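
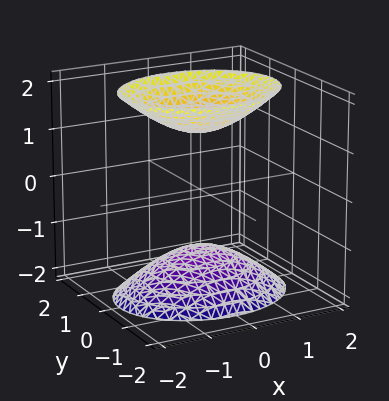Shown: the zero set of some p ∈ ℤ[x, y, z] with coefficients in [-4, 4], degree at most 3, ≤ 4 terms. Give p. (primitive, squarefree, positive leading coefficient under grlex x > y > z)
First, there are 2 components. They look like related sheets of one shape, so recover p as a whole.
Next, deg p = 2. Two sheets facing apart; a quadric.
Then, symmetries: it's symmetric under z → −z, forcing even powers of z; mirror symmetry y ↦ −y ⇒ only even powers of y; it's symmetric under x → −x, forcing even powers of x.
Then, from the visible intercepts: no y-intercept at any integer in the box; the surface avoids every integer x-axis point in the box.
Finally, assembling these constraints gives the stated polynomial.

2*x^2 + 3*y^2 - 2*z^2 + 3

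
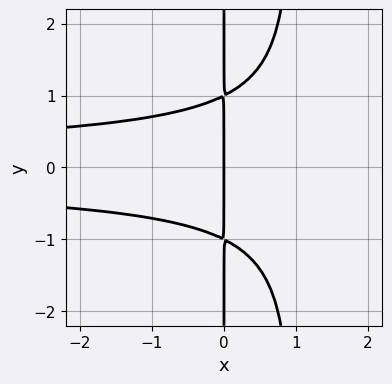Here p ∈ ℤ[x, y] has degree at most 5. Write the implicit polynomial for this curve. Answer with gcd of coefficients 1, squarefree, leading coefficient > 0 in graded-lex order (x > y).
The degree is 4 — a generic line meets the curve in up to 4 points.
Symmetries: it's symmetric under y → −y, forcing even powers of y.
From the visible intercepts: one x-axis crossing is at x = 0; the visible y-axis segment lies entirely on the curve.
The integer polynomial consistent with all of this is the stated p.

x^2*y^2 - x*y^2 + x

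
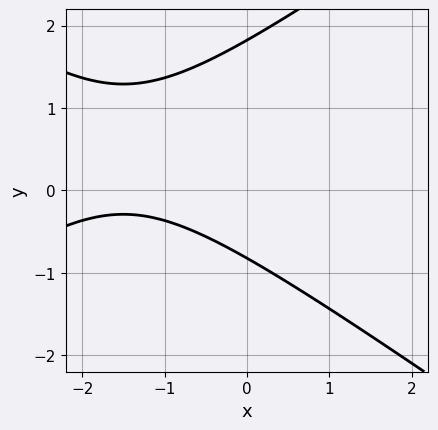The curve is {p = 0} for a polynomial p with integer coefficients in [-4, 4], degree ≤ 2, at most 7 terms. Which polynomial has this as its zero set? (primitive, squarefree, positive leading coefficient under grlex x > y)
x^2 - 2*y^2 + 3*x + 2*y + 3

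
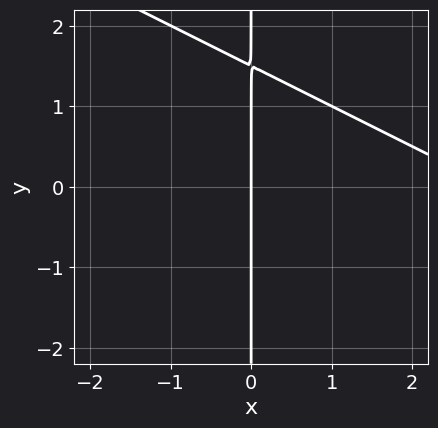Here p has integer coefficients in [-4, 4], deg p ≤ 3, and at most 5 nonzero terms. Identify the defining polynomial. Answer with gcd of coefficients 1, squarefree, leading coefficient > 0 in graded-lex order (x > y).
x^2 + 2*x*y - 3*x

1. deg p = 2. The shape is more complex than any degree-1 curve.
2. From the axis intercepts and sections: it meets the x-axis at x = 0 (among the integer gridlines); every point of the y-axis in the box is on the curve.
3. These observations pin down the coefficients.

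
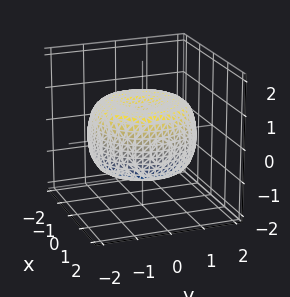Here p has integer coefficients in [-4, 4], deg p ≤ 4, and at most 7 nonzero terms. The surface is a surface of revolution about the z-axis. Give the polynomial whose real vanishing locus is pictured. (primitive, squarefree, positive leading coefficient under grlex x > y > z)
(a) The degree is 4 — a generic line meets the surface in up to 4 points.
(b) Symmetries: rotational symmetry about the z-axis ⇒ p depends on x, y only through x² + y².
(c) From the axis intercepts and sections: a circular section at z = 1 has radius exactly 1.
(d) Assembling these constraints gives the stated polynomial.

x^4 + 2*x^2*y^2 + y^4 - 2*x^2 - 2*y^2 + 2*z^2 - 1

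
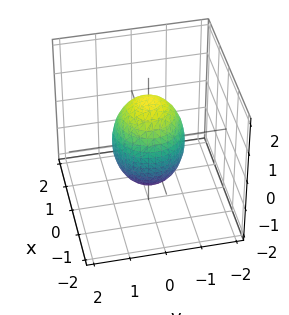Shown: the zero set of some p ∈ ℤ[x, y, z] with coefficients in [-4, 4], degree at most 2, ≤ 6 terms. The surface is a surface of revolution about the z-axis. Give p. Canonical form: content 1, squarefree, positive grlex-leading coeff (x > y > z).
(a) Degree: a generic line meets the surface in up to 2 points, so deg p = 2.
(b) Symmetry: the surface is invariant under rotation about z: p = q(x² + y², z).
(c) From the axis intercepts and sections: the y-axis gridline crossings are at y ∈ {-1, 1}; among the integer gridlines, it crosses the x-axis at x ∈ {-1, 1}; a circular section at z = 0 has radius exactly 1.
(d) These observations pin down the coefficients.

2*x^2 + 2*y^2 + z^2 - 2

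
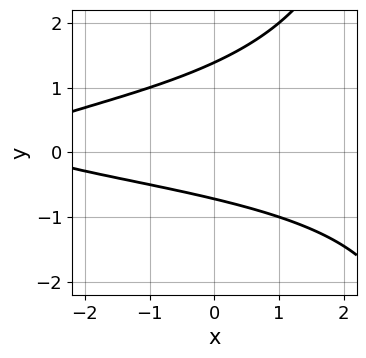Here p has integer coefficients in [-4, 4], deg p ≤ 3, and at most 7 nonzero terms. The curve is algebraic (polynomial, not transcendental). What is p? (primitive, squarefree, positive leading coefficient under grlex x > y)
(a) Degree: no degree-2 curve has this shape, so deg p = 3.
(b) Checking where it meets the axes: no x-intercept at any integer in the box.
(c) The integer polynomial consistent with all of this is the stated p.

x*y^2 - 3*y^2 + x + 2*y + 3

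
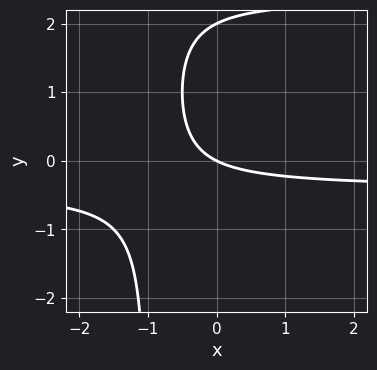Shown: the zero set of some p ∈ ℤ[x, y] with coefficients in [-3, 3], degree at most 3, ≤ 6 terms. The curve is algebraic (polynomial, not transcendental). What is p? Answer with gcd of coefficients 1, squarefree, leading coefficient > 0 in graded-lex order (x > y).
1. The degree is 3 — no degree-2 curve has this shape.
2. From the visible intercepts: one x-axis crossing is at x = 0; among the integer gridlines, it crosses the y-axis at y ∈ {0, 2}.
3. Fitting integer coefficients to these (and the overall shape) gives p.

x*y^2 - 2*x*y + y^2 - x - 2*y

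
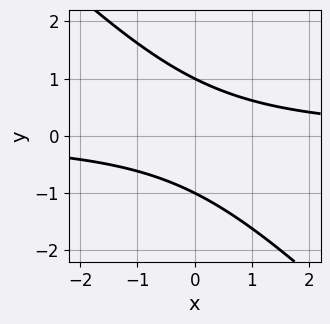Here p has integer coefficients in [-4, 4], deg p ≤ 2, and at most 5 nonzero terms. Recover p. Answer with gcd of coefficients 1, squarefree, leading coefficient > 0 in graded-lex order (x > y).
First, the degree is 2 — a generic line meets the curve in up to 2 points.
Then, against the integer gridlines: no x-intercept at any integer in the box; the y-axis gridline crossings are at y ∈ {-1, 1}.
Finally, matching integer coefficients to the picture gives p.

x*y + y^2 - 1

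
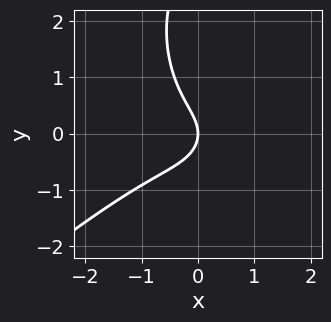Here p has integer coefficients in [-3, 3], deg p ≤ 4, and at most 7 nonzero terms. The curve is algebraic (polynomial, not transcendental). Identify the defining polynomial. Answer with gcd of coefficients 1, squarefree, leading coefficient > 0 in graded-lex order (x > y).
First, deg p = 3. No degree-2 curve has this shape.
Next, observable constraints: it crosses the y-axis at the gridline y = 0; one x-axis crossing is at x = 0.
Finally, the integer polynomial consistent with all of this is the stated p.

3*x^3 - 3*x^2*y - y^3 + 3*y^2 + 3*x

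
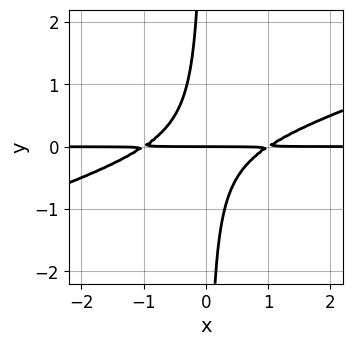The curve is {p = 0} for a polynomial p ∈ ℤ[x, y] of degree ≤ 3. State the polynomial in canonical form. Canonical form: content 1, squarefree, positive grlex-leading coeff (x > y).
x^2*y - 3*x*y^2 - y

First, degree: a generic line meets the curve in up to 3 points, so deg p = 3.
Then, reading off the gridlines: it crosses the y-axis at the gridline y = 0; every point of the x-axis in the box is on the curve.
Finally, these observations pin down the coefficients.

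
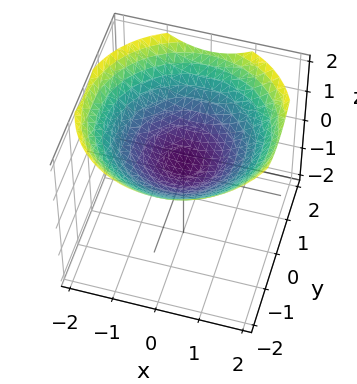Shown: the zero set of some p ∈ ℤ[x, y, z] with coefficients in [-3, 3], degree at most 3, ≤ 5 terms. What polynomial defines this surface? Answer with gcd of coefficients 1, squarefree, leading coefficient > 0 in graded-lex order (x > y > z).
First, the degree is 2 — a generic line meets the surface in up to 2 points.
Then, by symmetry, every cross-section ⟂ z is a circle, so x, y appear only via x² + y².
Then, checking where it meets the axes: a circular section at z = 1 has radius between 1 and 2; it misses every integer gridline on the x-axis.
Finally, putting this together gives p.

x^2 + y^2 - 3*z + 1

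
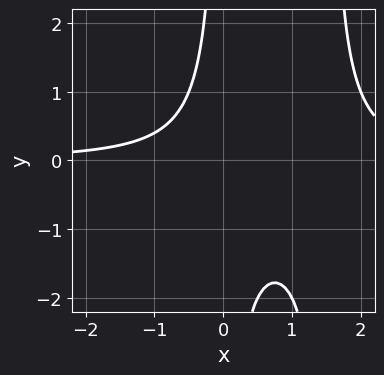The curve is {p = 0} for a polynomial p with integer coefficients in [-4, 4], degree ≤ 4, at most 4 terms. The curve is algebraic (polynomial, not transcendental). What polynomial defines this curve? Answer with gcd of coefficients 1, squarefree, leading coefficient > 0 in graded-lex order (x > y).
2*x^2*y - 3*x*y - 2

1. Degree: no degree-2 curve has this shape, so deg p = 3.
2. Checking where it meets the axes: the curve avoids every integer y-axis point in the box; it misses every integer gridline on the x-axis.
3. Fitting integer coefficients to these (and the overall shape) gives p.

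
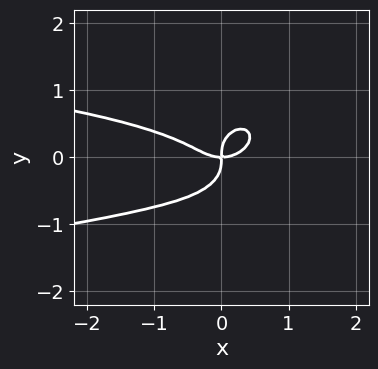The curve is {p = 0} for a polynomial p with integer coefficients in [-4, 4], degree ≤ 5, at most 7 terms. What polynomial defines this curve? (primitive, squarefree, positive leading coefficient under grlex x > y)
First, the degree is 4 — the shape is more complex than any degree-3 curve.
Then, from the visible intercepts: it crosses the x-axis at the gridline x = 0; one y-axis crossing is at y = 0.
Finally, the integer polynomial consistent with all of this is the stated p.

3*x^2*y^2 - 2*x*y^3 + 3*y^4 + x^3 - x*y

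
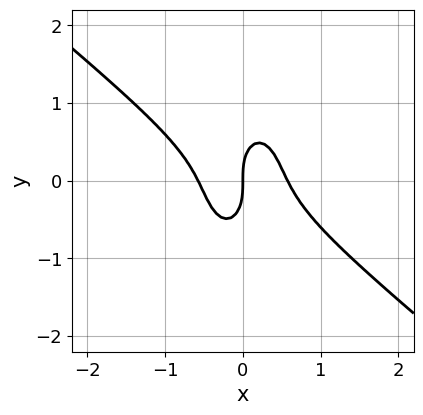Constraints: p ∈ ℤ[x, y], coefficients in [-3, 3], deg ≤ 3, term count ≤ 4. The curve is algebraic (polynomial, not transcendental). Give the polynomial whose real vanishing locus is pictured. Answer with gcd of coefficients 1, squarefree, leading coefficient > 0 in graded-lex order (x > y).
3*x^3 + 3*x^2*y + y^3 - x

deg p = 3.
Observable constraints: one y-axis crossing is at y = 0; it crosses the x-axis at the gridline x = 0.
Assembling these constraints gives the stated polynomial.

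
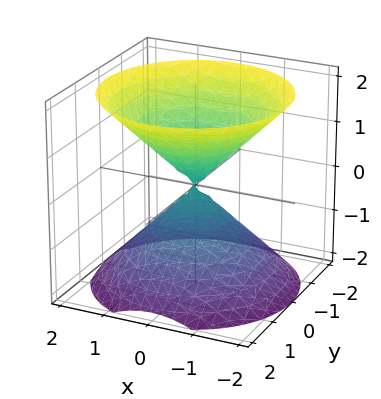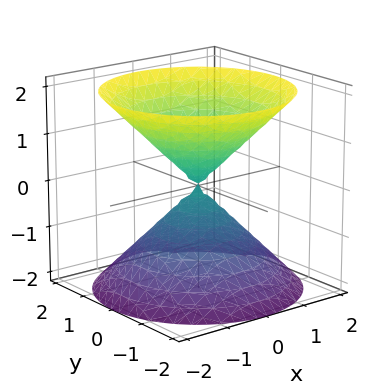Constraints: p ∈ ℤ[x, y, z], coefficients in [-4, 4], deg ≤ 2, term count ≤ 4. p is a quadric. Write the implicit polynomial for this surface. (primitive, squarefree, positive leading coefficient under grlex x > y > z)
There are 2 components.
Degree: two nappes meeting at a single point; a quadric, so deg p = 2.
By symmetry, the surface is invariant under rotation about z: p = q(x² + y², z); mirror symmetry z ↦ −z ⇒ only even powers of z.
Reading off the gridlines: one y-axis crossing is at y = 0; it crosses the z-axis at the gridline z = 0; a circular section at z = -1 has radius exactly 1; it meets the x-axis at x = 0 (among the integer gridlines).
Assembling these constraints gives the stated polynomial.

x^2 + y^2 - z^2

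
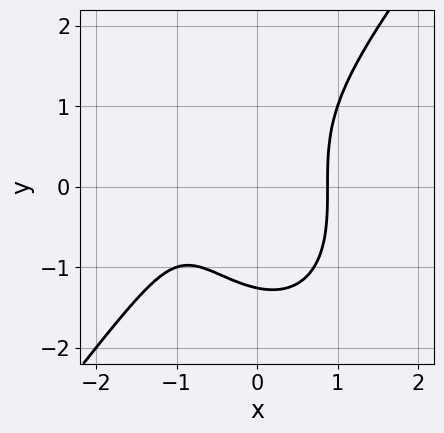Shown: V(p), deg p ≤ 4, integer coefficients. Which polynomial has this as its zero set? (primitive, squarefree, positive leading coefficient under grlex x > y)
First, the degree is 3 — no degree-2 curve has this shape.
Finally, matching integer coefficients to the picture gives p.

2*x^3 - y^3 + 2*x^2 - x - 2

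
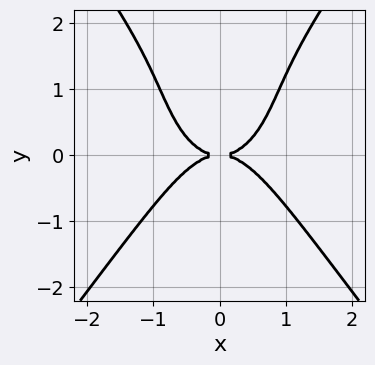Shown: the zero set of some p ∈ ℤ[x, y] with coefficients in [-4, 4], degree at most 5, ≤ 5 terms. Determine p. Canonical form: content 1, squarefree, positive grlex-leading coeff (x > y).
First, deg p = 4.
Then, symmetries: the x ↦ −x reflection is a symmetry, so x appears only in even powers.
Next, observable constraints: it meets the y-axis at y = 0 (among the integer gridlines); it crosses the x-axis at the gridline x = 0.
Finally, these observations pin down the coefficients.

3*x^4 - y^4 + 2*y^3 - 3*y^2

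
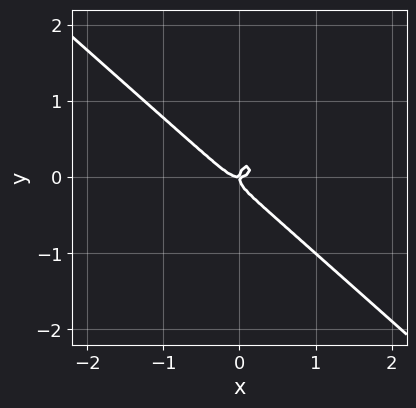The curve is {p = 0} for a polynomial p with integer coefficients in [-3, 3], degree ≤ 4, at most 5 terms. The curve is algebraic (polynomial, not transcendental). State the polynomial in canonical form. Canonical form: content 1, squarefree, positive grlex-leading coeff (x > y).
3*x^3 + x^2*y + 3*y^3 - x*y

The degree is 3 — the shape is more complex than any degree-2 curve.
Checking where it meets the axes: it crosses the x-axis at the gridline x = 0; one y-axis crossing is at y = 0.
Matching integer coefficients to the picture gives p.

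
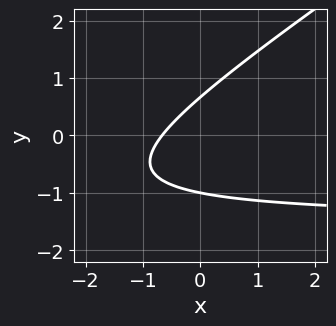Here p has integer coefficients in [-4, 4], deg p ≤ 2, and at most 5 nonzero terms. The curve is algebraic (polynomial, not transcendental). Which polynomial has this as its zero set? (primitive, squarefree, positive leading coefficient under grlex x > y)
2*x*y - 3*y^2 + 3*x - y + 2

1. The degree is 2 — the shape is more complex than any degree-1 curve.
2. Observable constraints: it crosses the y-axis at the gridline y = -1.
3. Together with the visible shape, these determine p as stated.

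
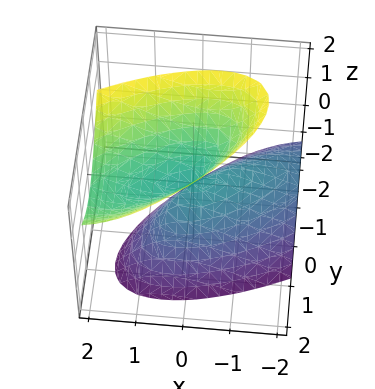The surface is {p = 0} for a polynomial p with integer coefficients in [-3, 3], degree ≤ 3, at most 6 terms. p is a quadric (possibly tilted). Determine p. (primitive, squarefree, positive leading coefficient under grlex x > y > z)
x^2 - 2*x*y - x*z + 2*y^2 - z^2

1. The degree is 2 — a generic line meets the surface in up to 2 points.
2. From the axis intercepts and sections: it crosses the y-axis at the gridline y = 0; it meets the z-axis at z = 0 (among the integer gridlines).
3. Assembling these constraints gives the stated polynomial.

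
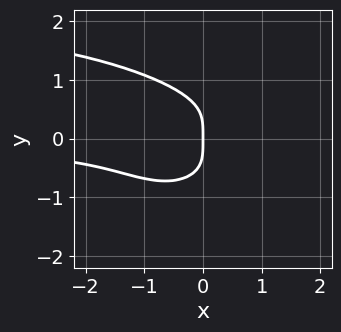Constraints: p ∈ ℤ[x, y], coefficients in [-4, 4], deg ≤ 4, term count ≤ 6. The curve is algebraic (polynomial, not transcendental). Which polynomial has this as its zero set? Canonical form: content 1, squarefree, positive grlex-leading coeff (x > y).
The degree is 4 — a generic line meets the curve in up to 4 points.
Reading off the gridlines: one y-axis crossing is at y = 0; one x-axis crossing is at x = 0.
Matching integer coefficients to the picture gives p.

x^2*y^2 + 3*y^4 - 2*x^2*y + x*y^2 + 2*x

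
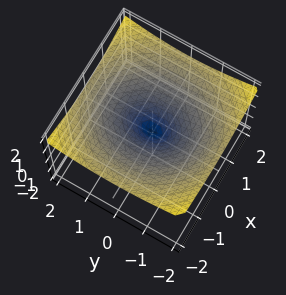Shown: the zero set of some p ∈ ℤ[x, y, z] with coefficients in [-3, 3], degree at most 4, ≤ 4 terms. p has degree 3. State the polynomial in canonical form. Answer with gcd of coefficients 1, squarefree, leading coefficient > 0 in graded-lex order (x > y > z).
y^2*z - 3*z^3 + 3*x^2 + y^2

First, deg p = 3.
Next, reading off the gridlines: it meets the z-axis at z = 0 (among the integer gridlines); one x-axis crossing is at x = 0.
Finally, the integer polynomial consistent with all of this is the stated p.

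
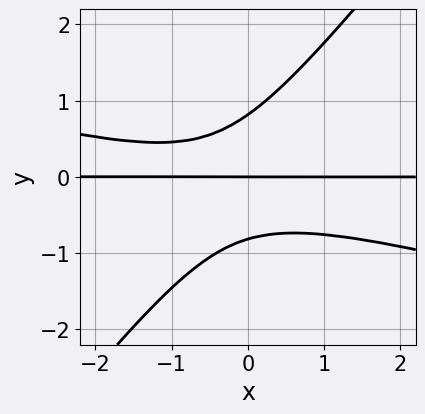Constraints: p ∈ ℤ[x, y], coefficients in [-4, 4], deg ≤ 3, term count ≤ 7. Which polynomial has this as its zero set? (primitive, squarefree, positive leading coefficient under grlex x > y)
(a) deg p = 3. The shape is more complex than any degree-2 curve.
(b) From the visible intercepts: one y-axis crossing is at y = 0; every point of the x-axis in the box is on the curve.
(c) Matching integer coefficients to the picture gives p.

x^2*y + 3*x*y^2 - 3*y^3 + x*y + 2*y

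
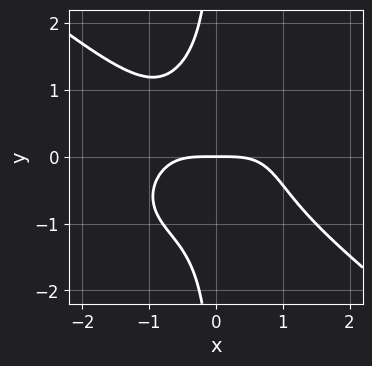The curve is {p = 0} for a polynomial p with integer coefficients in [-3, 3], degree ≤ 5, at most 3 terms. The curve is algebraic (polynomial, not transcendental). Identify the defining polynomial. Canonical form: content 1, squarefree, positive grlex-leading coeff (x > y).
x^4 + 2*x*y^3 + 2*y

Degree: the shape is more complex than any degree-3 curve, so deg p = 4.
From the visible intercepts: it meets the y-axis at y = 0 (among the integer gridlines); it meets the x-axis at x = 0 (among the integer gridlines).
These observations pin down the coefficients.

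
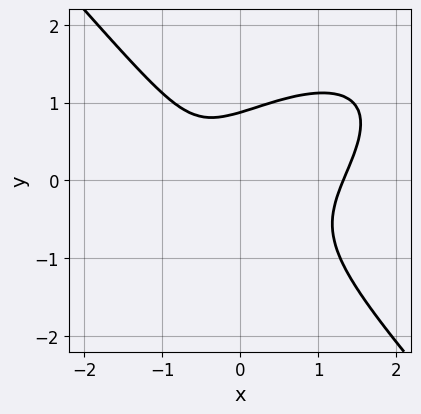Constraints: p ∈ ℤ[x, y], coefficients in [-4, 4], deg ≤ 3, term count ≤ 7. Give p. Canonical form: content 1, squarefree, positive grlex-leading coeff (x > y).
(a) Degree: a generic line meets the curve in up to 3 points, so deg p = 3.
(b) Solving for integer coefficients yields p as stated.

2*x^3 - 2*x^2*y + 3*y^3 - 2*x - 2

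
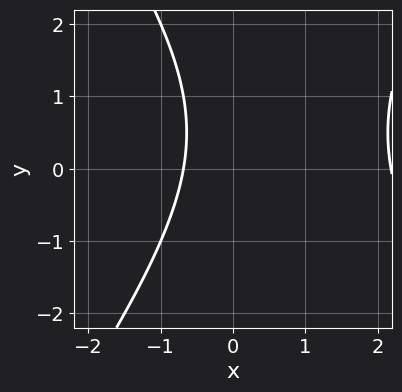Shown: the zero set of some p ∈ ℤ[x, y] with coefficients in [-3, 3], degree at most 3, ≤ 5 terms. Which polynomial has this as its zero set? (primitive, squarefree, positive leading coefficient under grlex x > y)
1. The degree is 2 — no degree-1 curve has this shape.
2. Observable constraints: it misses every integer gridline on the y-axis.
3. These observations pin down the coefficients.

2*x^2 - y^2 - 3*x + y - 3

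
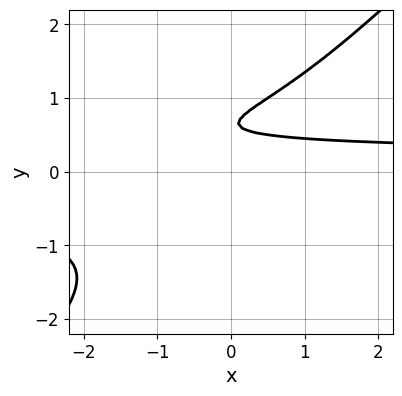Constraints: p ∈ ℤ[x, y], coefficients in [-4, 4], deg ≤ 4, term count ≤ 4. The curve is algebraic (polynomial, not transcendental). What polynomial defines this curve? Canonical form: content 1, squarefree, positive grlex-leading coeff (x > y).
2*x*y^3 - 2*y^4 + 2*y - 1

First, deg p = 4.
Then, checking where it meets the axes: no y-intercept at any integer in the box; no x-intercept at any integer in the box.
Finally, fitting integer coefficients to these (and the overall shape) gives p.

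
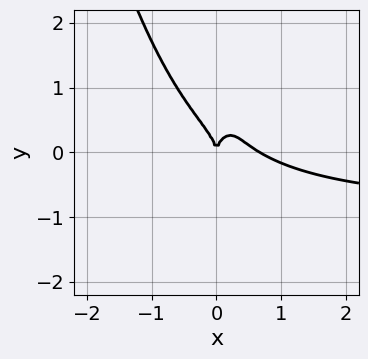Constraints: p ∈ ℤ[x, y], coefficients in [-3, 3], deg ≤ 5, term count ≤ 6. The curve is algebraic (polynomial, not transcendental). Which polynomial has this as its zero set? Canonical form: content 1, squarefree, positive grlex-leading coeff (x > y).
1. The degree is 4 — the shape is more complex than any degree-3 curve.
2. From the axis intercepts and sections: one x-axis crossing is at x = 0; it crosses the y-axis at the gridline y = 0.
3. The integer polynomial consistent with all of this is the stated p.

3*x^3*y + 3*x^3 + 3*x^2*y + y^3 - 2*x^2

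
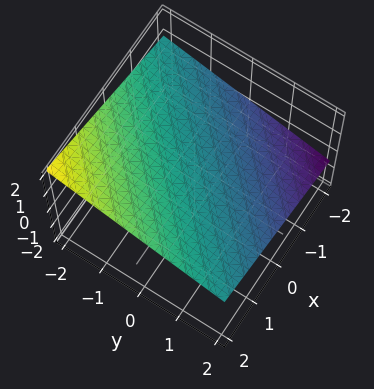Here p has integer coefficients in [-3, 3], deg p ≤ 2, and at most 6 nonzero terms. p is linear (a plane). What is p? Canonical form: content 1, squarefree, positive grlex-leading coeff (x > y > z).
1. The degree is 1 — every cross-section is a straight line — this is a plane.
2. Observable constraints: one x-axis crossing is at x = -2; it meets the y-axis at y = 2 (among the integer gridlines).
3. These observations pin down the coefficients.

x - y - 3*z + 2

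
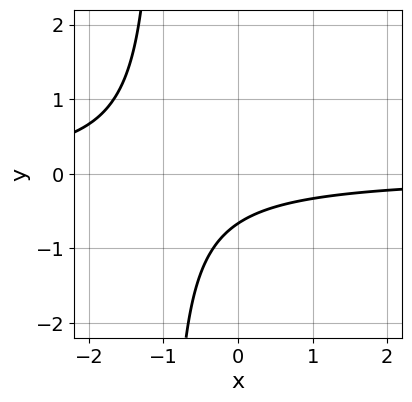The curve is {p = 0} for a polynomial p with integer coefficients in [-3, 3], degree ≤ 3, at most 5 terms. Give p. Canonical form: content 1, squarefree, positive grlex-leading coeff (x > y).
1. Degree: the shape is more complex than any degree-1 curve, so deg p = 2.
2. From the visible intercepts: the curve avoids every integer x-axis point in the box.
3. Together with the visible shape, these determine p as stated.

3*x*y + 3*y + 2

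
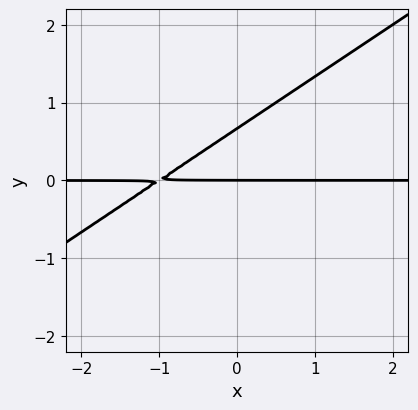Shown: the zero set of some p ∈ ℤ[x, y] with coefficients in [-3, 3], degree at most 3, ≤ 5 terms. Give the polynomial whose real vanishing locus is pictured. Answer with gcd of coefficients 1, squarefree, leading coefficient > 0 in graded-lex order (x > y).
First, the degree is 2 — no degree-1 curve has this shape.
Next, checking where it meets the axes: the visible x-axis segment lies entirely on the curve; it crosses the y-axis at the gridline y = 0.
Finally, putting this together gives p.

2*x*y - 3*y^2 + 2*y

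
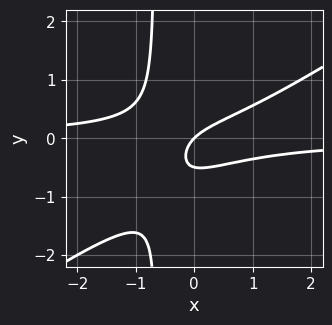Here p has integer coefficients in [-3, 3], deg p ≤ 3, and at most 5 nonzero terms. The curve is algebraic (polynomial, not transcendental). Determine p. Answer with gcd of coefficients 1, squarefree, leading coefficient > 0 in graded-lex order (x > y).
2*x^2*y - 3*x*y^2 - 2*y^2 + x - y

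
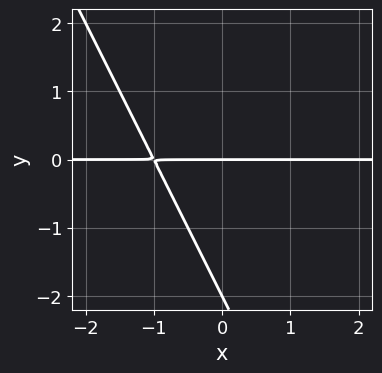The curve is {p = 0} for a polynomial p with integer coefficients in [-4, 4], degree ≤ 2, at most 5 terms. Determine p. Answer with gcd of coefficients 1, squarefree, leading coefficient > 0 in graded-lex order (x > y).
2*x*y + y^2 + 2*y

1. The degree is 2 — a generic line meets the curve in up to 2 points.
2. From the axis intercepts and sections: every point of the x-axis in the box is on the curve; the y-axis gridline crossings are at y ∈ {-2, 0}.
3. Assembling these constraints gives the stated polynomial.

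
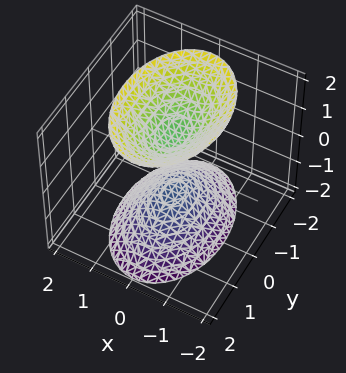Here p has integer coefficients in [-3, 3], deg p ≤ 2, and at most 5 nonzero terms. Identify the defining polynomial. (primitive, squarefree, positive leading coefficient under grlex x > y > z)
2*x^2 + y^2 - z^2 + 1

First, I count 2 distinct pieces.
Next, degree: two sheets facing apart; a quadric, so deg p = 2.
Then, symmetries: the x ↦ −x reflection is a symmetry, so x appears only in even powers; it's symmetric under z → −z, forcing even powers of z; mirror symmetry y ↦ −y ⇒ only even powers of y.
Next, from the axis intercepts and sections: the surface avoids every integer x-axis point in the box; the surface avoids every integer y-axis point in the box; the z-axis gridline crossings are at z ∈ {-1, 1}.
Finally, solving for integer coefficients yields p as stated.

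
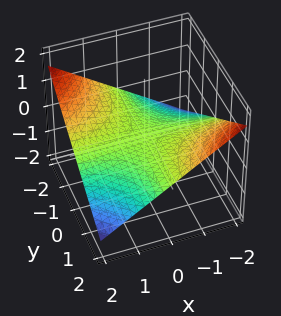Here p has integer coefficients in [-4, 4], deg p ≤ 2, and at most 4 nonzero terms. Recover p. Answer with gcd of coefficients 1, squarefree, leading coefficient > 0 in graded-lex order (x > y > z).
x*y + 3*z

First, the degree is 2 — a saddle surface; a quadric.
Then, against the integer gridlines: every point of the y-axis in the box is on the surface; the visible x-axis segment lies entirely on the surface; it crosses the z-axis at the gridline z = 0.
Finally, together with the visible shape, these determine p as stated.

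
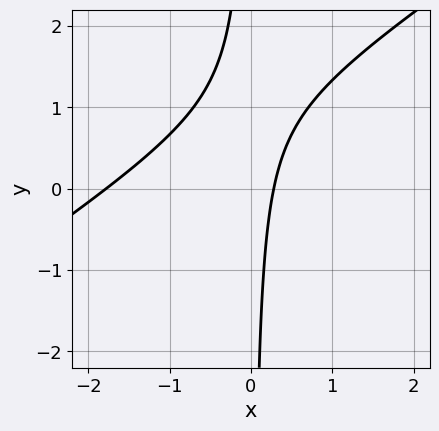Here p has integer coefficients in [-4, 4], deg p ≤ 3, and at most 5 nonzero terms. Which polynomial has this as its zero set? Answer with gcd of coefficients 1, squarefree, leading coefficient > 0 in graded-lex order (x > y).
First, degree: a generic line meets the curve in up to 2 points, so deg p = 2.
Then, from the axis intercepts and sections: it misses every integer gridline on the y-axis.
Finally, the integer polynomial consistent with all of this is the stated p.

2*x^2 - 3*x*y + 3*x - 1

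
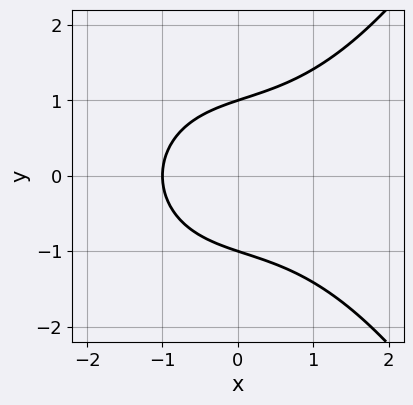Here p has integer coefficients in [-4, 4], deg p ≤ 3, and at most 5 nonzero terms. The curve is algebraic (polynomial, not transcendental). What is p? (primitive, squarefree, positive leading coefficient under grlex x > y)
1. Degree: a generic line meets the curve in up to 3 points, so deg p = 3.
2. Symmetries: the y ↦ −y reflection is a symmetry, so y appears only in even powers.
3. Reading off the gridlines: one x-axis crossing is at x = -1; the y-axis gridline crossings are at y ∈ {-1, 1}.
4. Assembling these constraints gives the stated polynomial.

x^3 - 3*y^2 + 2*x + 3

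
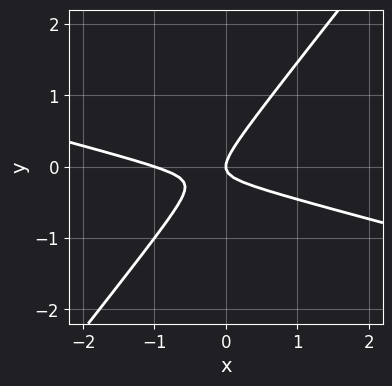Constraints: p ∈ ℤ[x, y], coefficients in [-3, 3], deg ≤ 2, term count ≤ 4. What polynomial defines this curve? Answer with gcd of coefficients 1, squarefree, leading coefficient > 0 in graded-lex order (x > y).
x^2 + 3*x*y - 3*y^2 + x

1. The degree is 2 — the shape is more complex than any degree-1 curve.
2. Reading off the gridlines: it meets the y-axis at y = 0 (among the integer gridlines); the x-axis gridline crossings are at x ∈ {-1, 0}.
3. These observations pin down the coefficients.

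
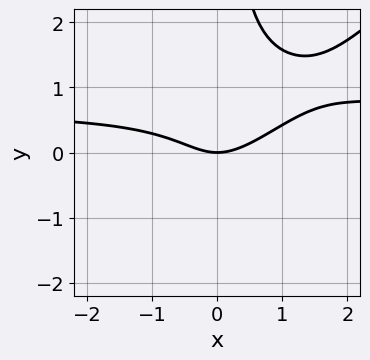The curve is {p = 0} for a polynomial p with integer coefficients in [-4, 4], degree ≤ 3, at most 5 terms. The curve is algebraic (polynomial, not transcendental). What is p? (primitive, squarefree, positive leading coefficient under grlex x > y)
Degree: a generic line meets the curve in up to 3 points, so deg p = 3.
Observable constraints: it crosses the y-axis at the gridline y = 0; it meets the x-axis at x = 0 (among the integer gridlines).
Together with the visible shape, these determine p as stated.

3*x^2*y - 3*x*y^2 - 2*x^2 + 3*y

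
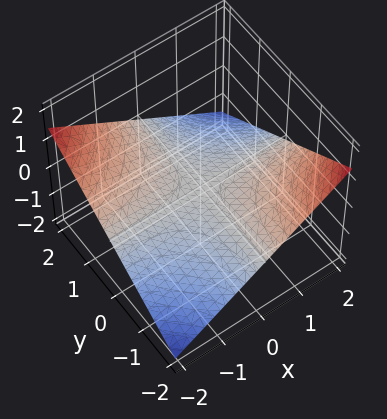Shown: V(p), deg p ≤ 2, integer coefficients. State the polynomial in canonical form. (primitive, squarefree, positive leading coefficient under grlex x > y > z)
1. The degree is 2 — a saddle surface; a quadric.
2. Checking where it meets the axes: the visible x-axis segment lies entirely on the surface; the visible y-axis segment lies entirely on the surface; it meets the z-axis at z = 0 (among the integer gridlines).
3. The integer polynomial consistent with all of this is the stated p.

x*y + 3*z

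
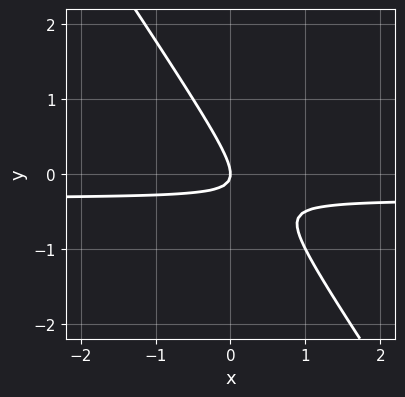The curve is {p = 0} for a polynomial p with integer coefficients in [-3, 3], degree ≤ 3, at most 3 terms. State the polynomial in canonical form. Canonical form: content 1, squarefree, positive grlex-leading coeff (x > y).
First, the degree is 2 — the shape is more complex than any degree-1 curve.
Then, reading off the gridlines: it meets the y-axis at y = 0 (among the integer gridlines); one x-axis crossing is at x = 0.
Finally, assembling these constraints gives the stated polynomial.

3*x*y + 2*y^2 + x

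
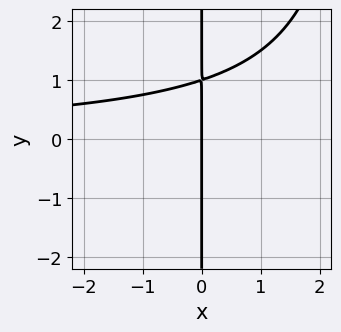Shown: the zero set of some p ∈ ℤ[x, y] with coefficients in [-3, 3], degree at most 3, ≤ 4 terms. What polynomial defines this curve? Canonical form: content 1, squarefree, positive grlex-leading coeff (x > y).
(a) The degree is 3 — a generic line meets the curve in up to 3 points.
(b) Reading off the gridlines: every point of the y-axis in the box is on the curve; one x-axis crossing is at x = 0.
(c) Putting this together gives p.

x^2*y - 3*x*y + 3*x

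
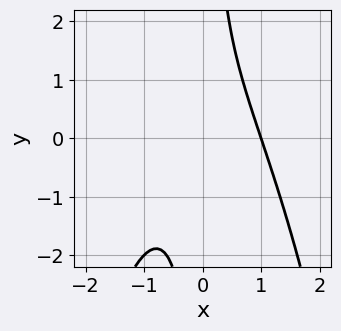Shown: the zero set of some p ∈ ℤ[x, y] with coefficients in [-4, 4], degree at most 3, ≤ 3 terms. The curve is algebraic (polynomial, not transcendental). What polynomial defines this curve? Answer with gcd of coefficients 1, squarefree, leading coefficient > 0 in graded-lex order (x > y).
x^3 + x*y - 1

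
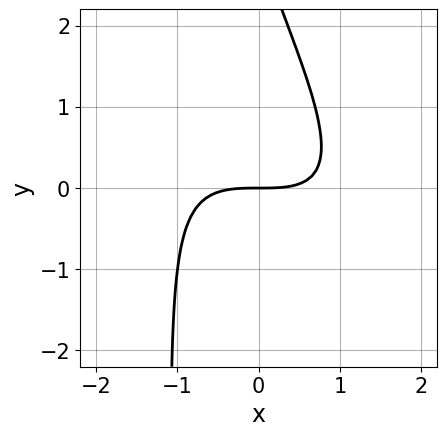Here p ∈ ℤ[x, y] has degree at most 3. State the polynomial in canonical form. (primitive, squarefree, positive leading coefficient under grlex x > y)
x^3 + 2*x^2*y + x*y^2 + y^2 - 3*y

(a) deg p = 3. A generic line meets the curve in up to 3 points.
(b) Checking where it meets the axes: one x-axis crossing is at x = 0; one y-axis crossing is at y = 0.
(c) Assembling these constraints gives the stated polynomial.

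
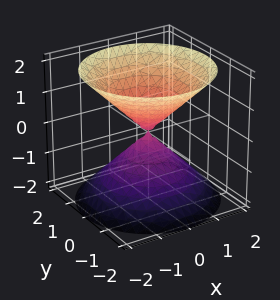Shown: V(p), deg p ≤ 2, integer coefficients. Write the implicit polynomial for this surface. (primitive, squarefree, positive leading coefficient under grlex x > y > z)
x^2 + y^2 - z^2

1. I count 2 distinct pieces. Treating them together as one polynomial.
2. The degree is 2 — two nappes meeting at a single point; a quadric.
3. Symmetry: the surface is invariant under rotation about z: p = q(x² + y², z); it's symmetric under z → −z, forcing even powers of z.
4. Reading off the gridlines: it meets the x-axis at x = 0 (among the integer gridlines); it crosses the y-axis at the gridline y = 0; it meets the z-axis at z = 0 (among the integer gridlines).
5. Matching integer coefficients to the picture gives p.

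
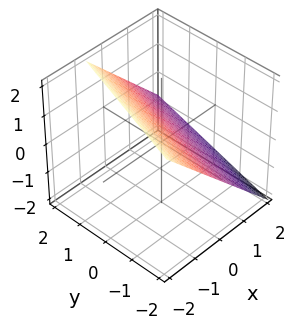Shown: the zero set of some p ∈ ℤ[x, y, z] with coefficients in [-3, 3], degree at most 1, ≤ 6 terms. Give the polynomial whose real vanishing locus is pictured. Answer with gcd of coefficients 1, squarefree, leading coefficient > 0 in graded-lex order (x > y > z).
First, degree: the surface is flat (a plane), so deg p = 1.
Next, checking where it meets the axes: it meets the y-axis at y = -2 (among the integer gridlines).
Finally, matching integer coefficients to the picture gives p.

3*x - y + 3*z - 2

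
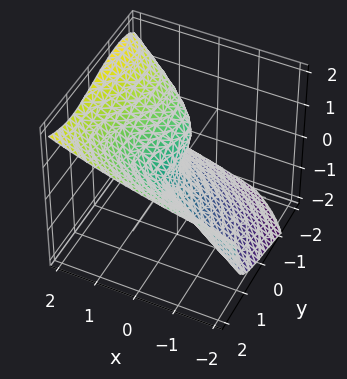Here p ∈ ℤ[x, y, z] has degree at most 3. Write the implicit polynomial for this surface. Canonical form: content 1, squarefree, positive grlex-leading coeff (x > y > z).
(a) The degree is 3 — a generic line meets the surface in up to 3 points.
(b) Against the integer gridlines: it crosses the y-axis at the gridline y = 0; one z-axis crossing is at z = 0; one x-axis crossing is at x = 0.
(c) These observations pin down the coefficients.

2*x*z^2 + y^3 - 3*z^3 - 2*y*z + 2*x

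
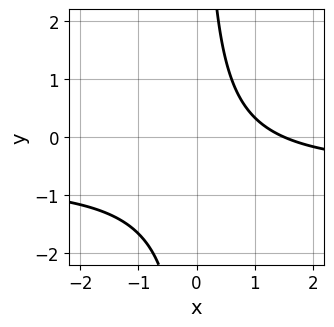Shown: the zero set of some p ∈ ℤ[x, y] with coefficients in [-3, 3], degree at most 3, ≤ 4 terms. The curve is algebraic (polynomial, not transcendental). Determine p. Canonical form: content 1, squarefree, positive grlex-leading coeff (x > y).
1. Degree: a generic line meets the curve in up to 2 points, so deg p = 2.
2. From the visible intercepts: no y-intercept at any integer in the box.
3. Assembling these constraints gives the stated polynomial.

3*x*y + 2*x - 3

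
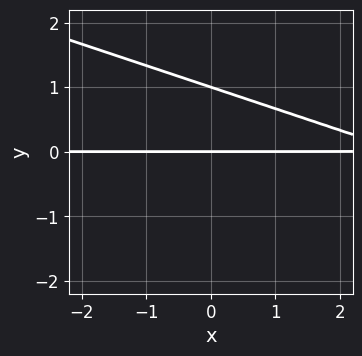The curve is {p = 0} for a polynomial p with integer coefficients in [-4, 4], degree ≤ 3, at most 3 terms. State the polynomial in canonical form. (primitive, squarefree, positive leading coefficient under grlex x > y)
(a) deg p = 2. A generic line meets the curve in up to 2 points.
(b) From the axis intercepts and sections: the y-axis gridline crossings are at y ∈ {0, 1}; the visible x-axis segment lies entirely on the curve.
(c) Matching integer coefficients to the picture gives p.

x*y + 3*y^2 - 3*y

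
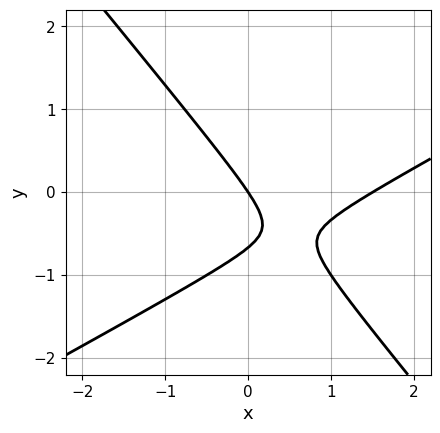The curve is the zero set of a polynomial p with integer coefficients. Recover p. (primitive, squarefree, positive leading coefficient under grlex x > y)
2*x^2 - 2*x*y - 3*y^2 - 3*x - 2*y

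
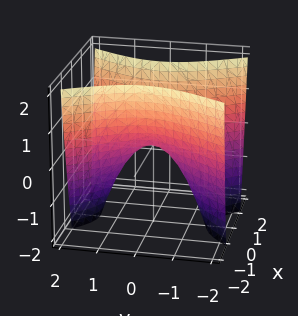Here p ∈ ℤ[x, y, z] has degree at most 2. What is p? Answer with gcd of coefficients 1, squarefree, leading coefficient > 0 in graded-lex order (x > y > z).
2*x^2 - y^2 - z

(a) deg p = 2. A hyperbolic paraboloid; a quadric.
(b) Symmetries: mirror symmetry x ↦ −x ⇒ only even powers of x; it's symmetric under y → −y, forcing even powers of y.
(c) Observable constraints: one z-axis crossing is at z = 0; one x-axis crossing is at x = 0.
(d) Assembling these constraints gives the stated polynomial.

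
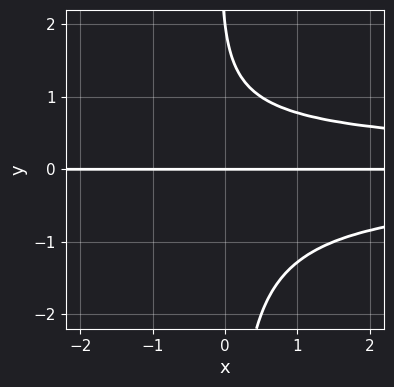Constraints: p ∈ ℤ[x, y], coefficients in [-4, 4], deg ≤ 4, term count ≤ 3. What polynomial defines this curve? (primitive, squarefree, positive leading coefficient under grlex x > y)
2*x*y^3 + y^2 - 2*y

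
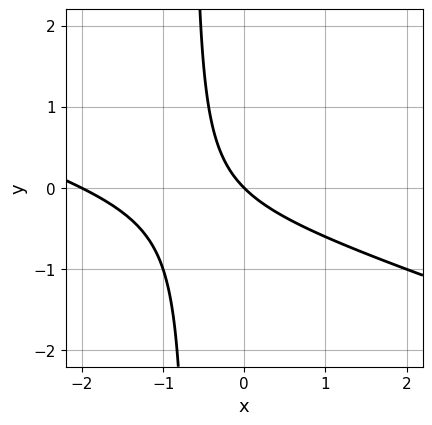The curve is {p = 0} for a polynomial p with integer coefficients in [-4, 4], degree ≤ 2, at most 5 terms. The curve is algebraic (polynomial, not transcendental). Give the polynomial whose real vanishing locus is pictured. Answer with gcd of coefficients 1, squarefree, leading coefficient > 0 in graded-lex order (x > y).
x^2 + 3*x*y + 2*x + 2*y

First, deg p = 2.
Next, checking where it meets the axes: one y-axis crossing is at y = 0; among the integer gridlines, it crosses the x-axis at x ∈ {-2, 0}.
Finally, matching integer coefficients to the picture gives p.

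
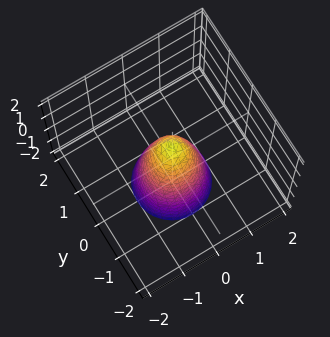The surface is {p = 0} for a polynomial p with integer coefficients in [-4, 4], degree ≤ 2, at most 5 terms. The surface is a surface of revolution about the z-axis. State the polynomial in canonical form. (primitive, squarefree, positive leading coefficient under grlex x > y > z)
3*x^2 + 3*y^2 + z - 1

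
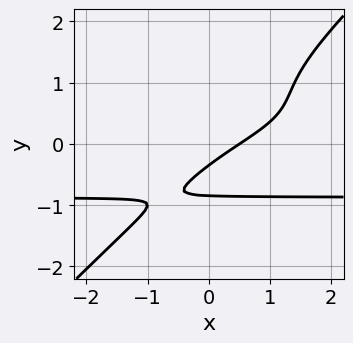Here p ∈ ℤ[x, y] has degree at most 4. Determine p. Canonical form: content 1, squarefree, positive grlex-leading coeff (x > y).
3*x*y^3 - 3*y^4 + 2*x - 3*y - 1

Degree: the shape is more complex than any degree-3 curve, so deg p = 4.
Observable constraints: no y-intercept at any integer in the box.
Together with the visible shape, these determine p as stated.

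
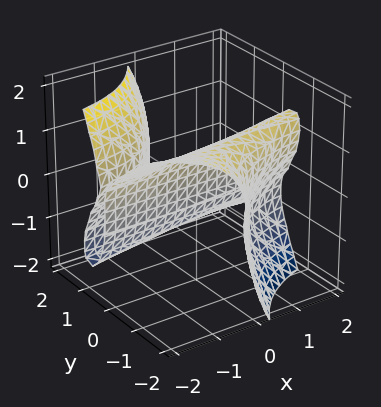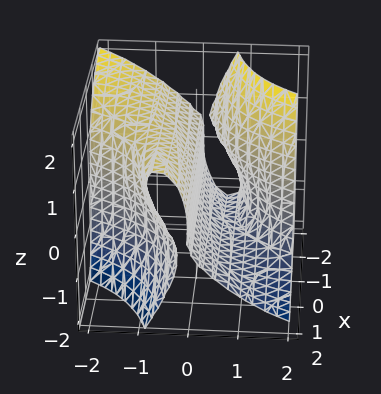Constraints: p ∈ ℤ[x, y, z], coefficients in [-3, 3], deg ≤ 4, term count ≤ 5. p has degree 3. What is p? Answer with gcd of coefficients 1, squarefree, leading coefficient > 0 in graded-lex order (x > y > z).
3*x*y^2 + 2*x*y*z - y^3 + z^3 + 3*y

First, the degree is 3 — the shape is more complex than any degree-2 surface.
Next, against the integer gridlines: it crosses the z-axis at the gridline z = 0; it crosses the y-axis at the gridline y = 0; the visible x-axis segment lies entirely on the surface.
Finally, together with the visible shape, these determine p as stated.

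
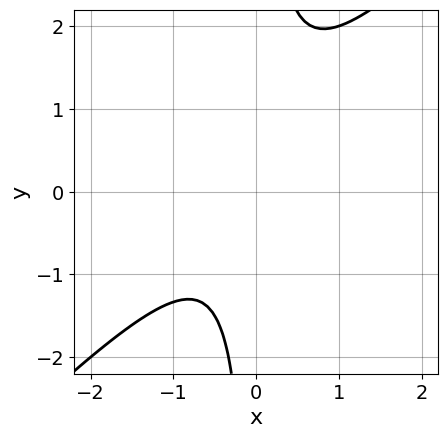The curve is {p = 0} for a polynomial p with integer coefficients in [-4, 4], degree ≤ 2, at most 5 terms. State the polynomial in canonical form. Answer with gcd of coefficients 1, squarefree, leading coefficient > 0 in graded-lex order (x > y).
The degree is 2 — the shape is more complex than any degree-1 curve.
From the visible intercepts: the curve avoids every integer y-axis point in the box; no x-intercept at any integer in the box.
Assembling these constraints gives the stated polynomial.

3*x^2 - 3*x*y + x + 2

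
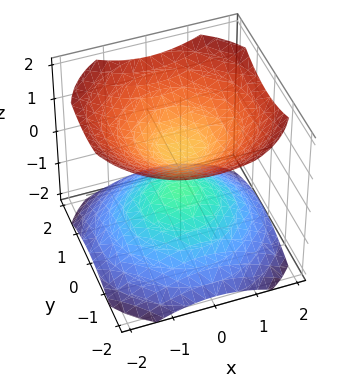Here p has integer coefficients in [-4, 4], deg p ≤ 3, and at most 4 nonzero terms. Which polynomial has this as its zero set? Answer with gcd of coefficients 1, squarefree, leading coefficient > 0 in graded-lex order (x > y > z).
First, the picture has 2 separate pieces. Treating them together as one polynomial.
Next, degree: two separate bowl-shaped sheets opening away from each other; a quadric, so deg p = 2.
Then, symmetries: rotational symmetry about the z-axis ⇒ p depends on x, y only through x² + y²; mirror symmetry z ↦ −z ⇒ only even powers of z.
Next, from the axis intercepts and sections: no y-intercept at any integer in the box; a circular section at z = -1 has radius exactly 1; the surface avoids every integer x-axis point in the box.
Finally, these observations pin down the coefficients.

2*x^2 + 2*y^2 - 3*z^2 + 1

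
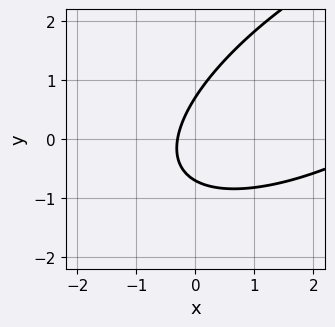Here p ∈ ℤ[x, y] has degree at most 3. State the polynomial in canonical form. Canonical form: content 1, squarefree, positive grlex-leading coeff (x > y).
x^2 - 2*x*y + 2*y^2 - 3*x - 1

First, deg p = 2. The shape is more complex than any degree-1 curve.
Finally, putting this together gives p.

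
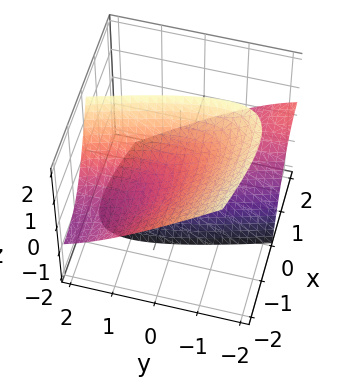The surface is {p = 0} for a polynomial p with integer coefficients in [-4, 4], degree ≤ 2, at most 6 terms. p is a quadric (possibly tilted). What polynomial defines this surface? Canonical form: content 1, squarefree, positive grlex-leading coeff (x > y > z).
x^2 + 3*x*y + 3*x*z + y^2 - z^2 + 1

I count 2 distinct pieces. They look like related sheets of one shape, so recover p as a whole.
Degree: the shape is more complex than any degree-1 surface, so deg p = 2.
Reading off the gridlines: it misses every integer gridline on the x-axis; it misses every integer gridline on the y-axis.
Matching integer coefficients to the picture gives p. Check: (0, 0, -1) on the z-axis lies on the surface, and p(0, 0, -1) = 0. ✓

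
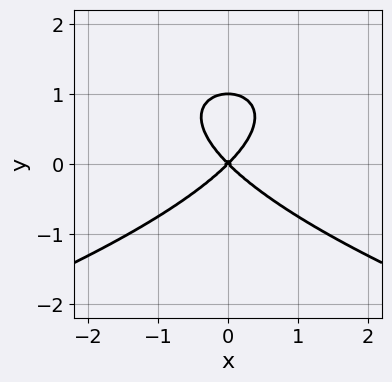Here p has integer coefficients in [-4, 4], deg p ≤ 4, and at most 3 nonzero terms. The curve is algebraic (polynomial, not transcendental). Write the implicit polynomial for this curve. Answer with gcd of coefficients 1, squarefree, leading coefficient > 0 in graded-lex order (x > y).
y^3 + x^2 - y^2

(a) Degree: no degree-2 curve has this shape, so deg p = 3.
(b) Symmetries: the x ↦ −x reflection is a symmetry, so x appears only in even powers.
(c) Against the integer gridlines: it crosses the x-axis at the gridline x = 0; among the integer gridlines, it crosses the y-axis at y ∈ {0, 1}.
(d) Putting this together gives p.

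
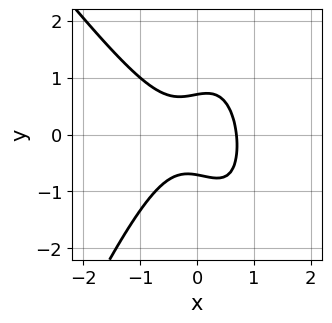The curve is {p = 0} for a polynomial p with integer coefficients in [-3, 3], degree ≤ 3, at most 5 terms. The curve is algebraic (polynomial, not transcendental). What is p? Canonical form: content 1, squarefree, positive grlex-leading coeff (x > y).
3*x^3 + x^2*y - x*y^2 + 2*y^2 - 1

1. The degree is 3 — the shape is more complex than any degree-2 curve.
2. The integer polynomial consistent with all of this is the stated p.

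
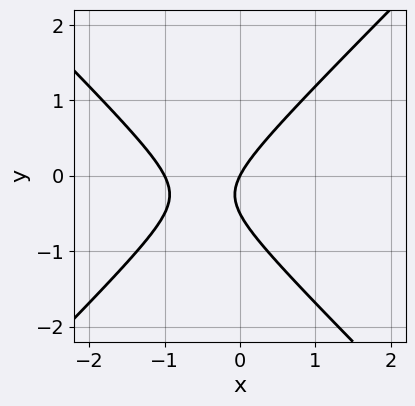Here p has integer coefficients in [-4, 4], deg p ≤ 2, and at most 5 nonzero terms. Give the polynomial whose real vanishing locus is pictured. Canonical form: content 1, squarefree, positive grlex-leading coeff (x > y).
Degree: no degree-1 curve has this shape, so deg p = 2.
Checking where it meets the axes: it meets the y-axis at y = 0 (among the integer gridlines); the x-axis gridline crossings are at x ∈ {-1, 0}.
Together with the visible shape, these determine p as stated.

2*x^2 - 2*y^2 + 2*x - y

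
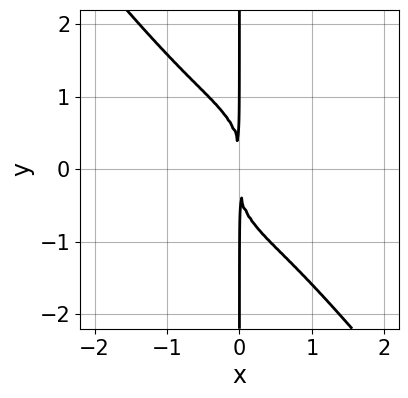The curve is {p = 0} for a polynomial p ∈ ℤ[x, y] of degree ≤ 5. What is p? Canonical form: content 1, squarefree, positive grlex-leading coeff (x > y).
1. Degree: no degree-3 curve has this shape, so deg p = 4.
2. Against the integer gridlines: every point of the y-axis in the box is on the curve.
3. Assembling these constraints gives the stated polynomial.

2*x^4 + x*y^3 + 2*x^2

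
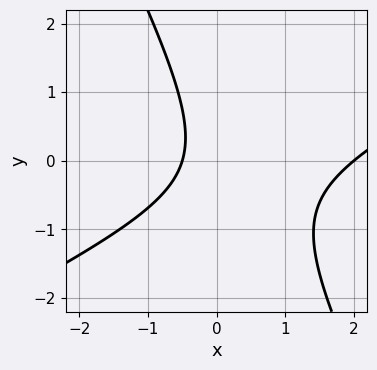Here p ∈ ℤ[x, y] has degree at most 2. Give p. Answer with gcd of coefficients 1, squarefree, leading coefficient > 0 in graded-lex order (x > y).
2*x^2 - 3*x*y - 2*y^2 - 3*x - 2

1. The degree is 2 — a generic line meets the curve in up to 2 points.
2. Against the integer gridlines: it crosses the x-axis at the gridline x = 2; the curve avoids every integer y-axis point in the box.
3. Fitting integer coefficients to these (and the overall shape) gives p.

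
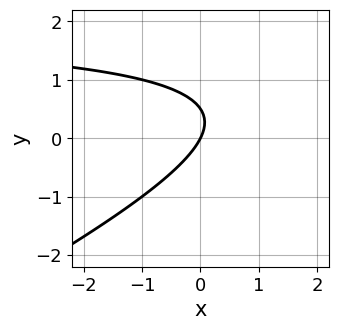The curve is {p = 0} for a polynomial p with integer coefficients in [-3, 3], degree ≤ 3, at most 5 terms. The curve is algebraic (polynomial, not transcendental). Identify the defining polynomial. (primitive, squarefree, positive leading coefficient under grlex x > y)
The degree is 2 — a generic line meets the curve in up to 2 points.
From the axis intercepts and sections: it meets the y-axis at y = 0 (among the integer gridlines); one x-axis crossing is at x = 0.
The integer polynomial consistent with all of this is the stated p.

x*y - 2*y^2 - 2*x + y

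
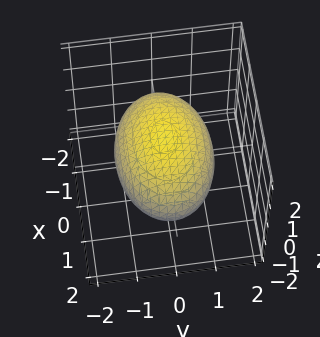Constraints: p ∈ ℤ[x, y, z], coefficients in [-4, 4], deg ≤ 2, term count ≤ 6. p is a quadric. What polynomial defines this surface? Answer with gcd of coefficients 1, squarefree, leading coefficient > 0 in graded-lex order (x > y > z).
x^2 + 2*y^2 + 3*z^2 - 3

1. Degree: a closed, bounded, convex surface; a quadric, so deg p = 2.
2. Symmetries: it's symmetric under z → −z, forcing even powers of z; mirror symmetry y ↦ −y ⇒ only even powers of y; mirror symmetry x ↦ −x ⇒ only even powers of x.
3. Checking where it meets the axes: among the integer gridlines, it crosses the z-axis at z ∈ {-1, 1}.
4. Together with the visible shape, these determine p as stated.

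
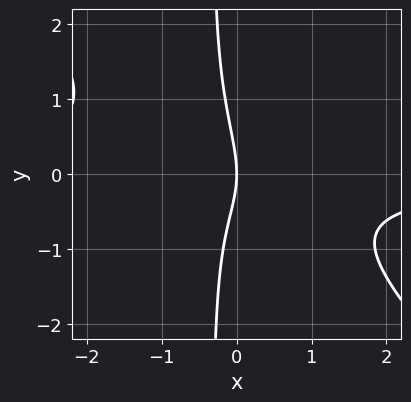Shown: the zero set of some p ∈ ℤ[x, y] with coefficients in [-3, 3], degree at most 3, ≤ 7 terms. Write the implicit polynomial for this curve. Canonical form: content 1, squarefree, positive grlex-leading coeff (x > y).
3*x^2*y + 3*x*y^2 + x*y + y^2 + 3*x

(a) Degree: a generic line meets the curve in up to 3 points, so deg p = 3.
(b) From the axis intercepts and sections: it meets the y-axis at y = 0 (among the integer gridlines); one x-axis crossing is at x = 0.
(c) These observations pin down the coefficients.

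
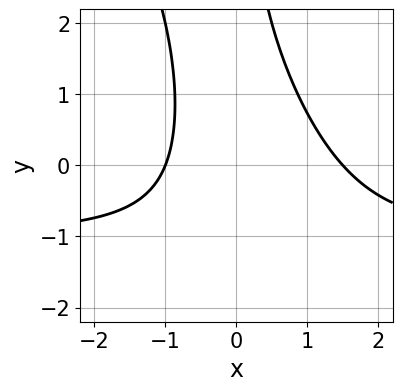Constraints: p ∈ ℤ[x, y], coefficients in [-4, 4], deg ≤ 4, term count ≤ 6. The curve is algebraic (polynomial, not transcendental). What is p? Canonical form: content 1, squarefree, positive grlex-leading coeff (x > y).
2*x^2*y + x*y^2 + 2*x^2 - x - 3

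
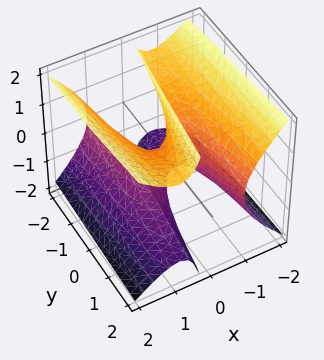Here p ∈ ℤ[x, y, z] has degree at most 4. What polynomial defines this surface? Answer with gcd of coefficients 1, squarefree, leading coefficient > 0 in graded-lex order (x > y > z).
First, the degree is 3 — a generic line meets the surface in up to 3 points.
Then, from the visible intercepts: the visible z-axis segment lies entirely on the surface; it meets the x-axis at x = 0 (among the integer gridlines).
Finally, matching integer coefficients to the picture gives p.

2*x^3 - 2*x*z^2 + y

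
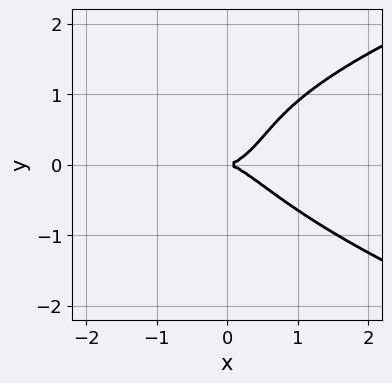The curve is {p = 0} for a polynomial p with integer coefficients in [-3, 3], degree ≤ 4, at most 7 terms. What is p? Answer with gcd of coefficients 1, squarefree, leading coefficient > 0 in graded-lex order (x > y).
First, deg p = 4. No degree-3 curve has this shape.
Next, checking where it meets the axes: one x-axis crossing is at x = 0; it crosses the y-axis at the gridline y = 0.
Finally, fitting integer coefficients to these (and the overall shape) gives p.

x^2*y^2 + 3*y^4 - 3*x^3 - 3*y^3 + 3*y^2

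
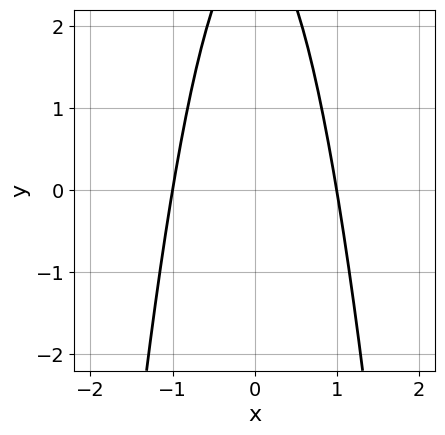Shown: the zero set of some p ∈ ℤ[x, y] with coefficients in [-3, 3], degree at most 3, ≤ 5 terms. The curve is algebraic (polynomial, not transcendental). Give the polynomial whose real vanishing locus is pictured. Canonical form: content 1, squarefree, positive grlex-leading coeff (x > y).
1. The degree is 2 — a generic line meets the curve in up to 2 points.
2. Symmetries: it's symmetric under x → −x, forcing even powers of x.
3. Checking where it meets the axes: among the integer gridlines, it crosses the x-axis at x ∈ {-1, 1}; the curve avoids every integer y-axis point in the box.
4. Together with the visible shape, these determine p as stated.

3*x^2 + y - 3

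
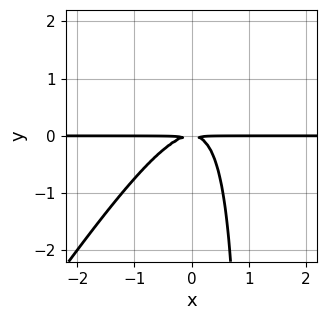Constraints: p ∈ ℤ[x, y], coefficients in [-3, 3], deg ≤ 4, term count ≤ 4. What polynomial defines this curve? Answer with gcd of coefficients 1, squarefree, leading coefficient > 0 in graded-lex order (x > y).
3*x^2*y - 2*x*y^2 + 2*y^2

(a) deg p = 3. A generic line meets the curve in up to 3 points.
(b) Against the integer gridlines: every point of the x-axis in the box is on the curve.
(c) Matching integer coefficients to the picture gives p.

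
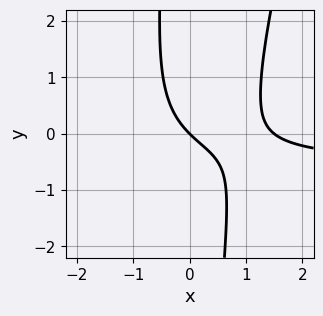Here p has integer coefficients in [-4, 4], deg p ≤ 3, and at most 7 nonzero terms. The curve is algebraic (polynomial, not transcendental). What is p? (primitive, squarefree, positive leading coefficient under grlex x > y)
3*x^2*y - x*y^2 + 2*x^2 - 3*x - 3*y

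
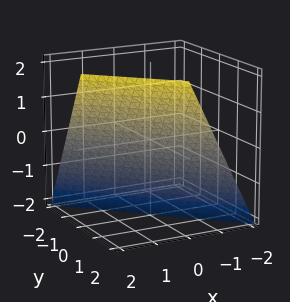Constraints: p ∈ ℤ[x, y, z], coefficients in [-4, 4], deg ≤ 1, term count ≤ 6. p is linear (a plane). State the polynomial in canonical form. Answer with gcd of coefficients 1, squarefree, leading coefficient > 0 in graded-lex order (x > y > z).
2*x + 2*y - z - 2

(a) deg p = 1.
(b) From the axis intercepts and sections: it crosses the z-axis at the gridline z = -2; one y-axis crossing is at y = 1.
(c) Fitting integer coefficients to these (and the overall shape) gives p.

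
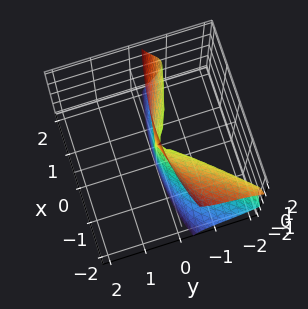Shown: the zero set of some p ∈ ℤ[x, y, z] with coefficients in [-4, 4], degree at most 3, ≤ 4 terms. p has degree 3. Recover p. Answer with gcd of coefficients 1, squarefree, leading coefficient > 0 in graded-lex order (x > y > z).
2*x*y^2 - 2*y^3 - 3*y*z^2 - x^2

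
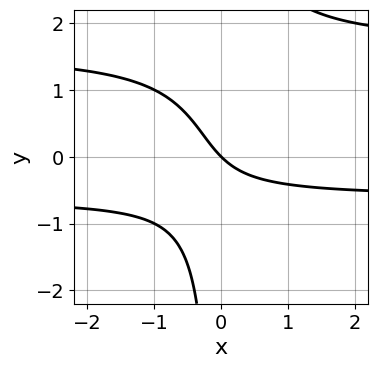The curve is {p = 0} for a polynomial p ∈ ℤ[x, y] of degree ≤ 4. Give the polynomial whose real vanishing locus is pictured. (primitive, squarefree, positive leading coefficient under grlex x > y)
x*y^2 - x*y - x - y

First, the degree is 3 — the shape is more complex than any degree-2 curve.
Then, from the visible intercepts: one y-axis crossing is at y = 0; it crosses the x-axis at the gridline x = 0.
Finally, together with the visible shape, these determine p as stated.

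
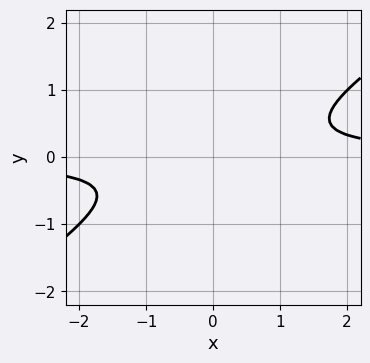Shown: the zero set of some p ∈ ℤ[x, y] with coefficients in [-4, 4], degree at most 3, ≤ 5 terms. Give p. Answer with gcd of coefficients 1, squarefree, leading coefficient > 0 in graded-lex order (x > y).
2*x*y - 3*y^2 - 1

(a) The degree is 2 — the shape is more complex than any degree-1 curve.
(b) From the axis intercepts and sections: no x-intercept at any integer in the box; the curve avoids every integer y-axis point in the box.
(c) Putting this together gives p.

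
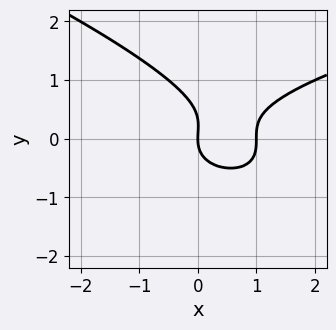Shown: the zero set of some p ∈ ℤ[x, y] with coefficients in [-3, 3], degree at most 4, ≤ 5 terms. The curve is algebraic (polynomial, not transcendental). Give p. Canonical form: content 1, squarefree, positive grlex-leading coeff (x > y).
x*y^2 + 3*y^3 - 2*x^2 - y^2 + 2*x

1. deg p = 3. No degree-2 curve has this shape.
2. From the axis intercepts and sections: the x-axis gridline crossings are at x ∈ {0, 1}; one y-axis crossing is at y = 0.
3. Putting this together gives p.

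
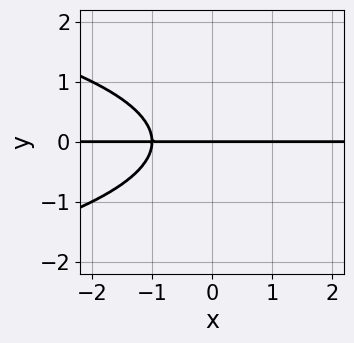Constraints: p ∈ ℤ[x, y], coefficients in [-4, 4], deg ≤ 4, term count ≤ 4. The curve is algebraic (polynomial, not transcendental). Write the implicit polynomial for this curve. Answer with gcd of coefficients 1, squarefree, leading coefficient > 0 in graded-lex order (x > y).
Degree: a generic line meets the curve in up to 3 points, so deg p = 3.
Checking where it meets the axes: one y-axis crossing is at y = 0; the visible x-axis segment lies entirely on the curve.
Together with the visible shape, these determine p as stated.

y^3 + x*y + y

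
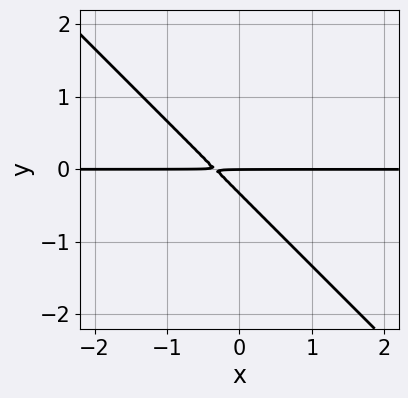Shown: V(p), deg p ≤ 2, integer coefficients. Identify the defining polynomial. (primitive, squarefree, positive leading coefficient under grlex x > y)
3*x*y + 3*y^2 + y

deg p = 2. The shape is more complex than any degree-1 curve.
Reading off the gridlines: the visible x-axis segment lies entirely on the curve; it meets the y-axis at y = 0 (among the integer gridlines).
Assembling these constraints gives the stated polynomial.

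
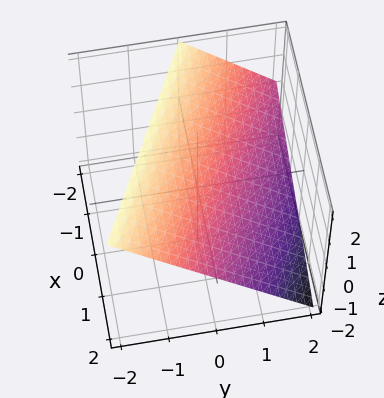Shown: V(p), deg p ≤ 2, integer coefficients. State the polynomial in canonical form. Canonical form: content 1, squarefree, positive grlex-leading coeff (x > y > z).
(a) deg p = 1. The surface is flat (a plane).
(b) Observable constraints: it meets the x-axis at x = 2 (among the integer gridlines); it crosses the y-axis at the gridline y = 1.
(c) The integer polynomial consistent with all of this is the stated p. Check: (0, 0, 1) on the z-axis lies on the surface, and p(0, 0, 1) = 0. ✓

x + 2*y + 2*z - 2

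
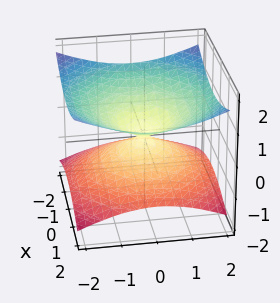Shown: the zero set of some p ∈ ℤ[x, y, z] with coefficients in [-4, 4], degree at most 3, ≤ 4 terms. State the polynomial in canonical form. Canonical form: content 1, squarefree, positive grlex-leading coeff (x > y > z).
x^2 + y^2 - 3*z^2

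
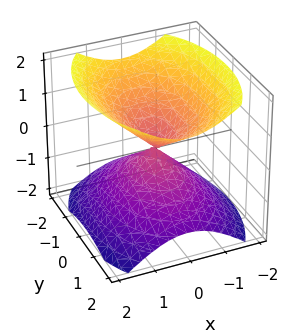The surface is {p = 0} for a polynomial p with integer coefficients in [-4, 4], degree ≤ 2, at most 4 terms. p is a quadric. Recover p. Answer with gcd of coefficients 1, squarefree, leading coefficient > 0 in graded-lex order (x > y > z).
2*x^2 + y^2 - 2*z^2

First, the picture has 2 separate pieces. Treating them together as one polynomial.
Next, degree: two nappes meeting at a single point; a quadric, so deg p = 2.
Then, symmetries: it's symmetric under z → −z, forcing even powers of z; the x ↦ −x reflection is a symmetry, so x appears only in even powers; the y ↦ −y reflection is a symmetry, so y appears only in even powers.
Then, reading off the gridlines: one x-axis crossing is at x = 0; one y-axis crossing is at y = 0; one z-axis crossing is at z = 0.
Finally, the integer polynomial consistent with all of this is the stated p.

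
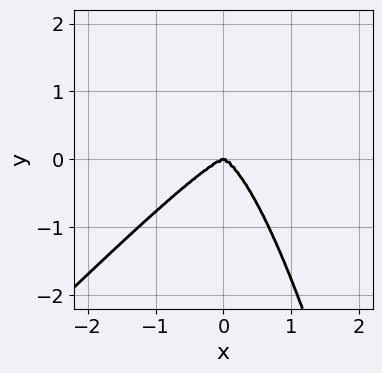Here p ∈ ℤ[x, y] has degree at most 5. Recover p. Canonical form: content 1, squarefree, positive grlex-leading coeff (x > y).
deg p = 4. The shape is more complex than any degree-3 curve.
Against the integer gridlines: it meets the x-axis at x = 0 (among the integer gridlines); it meets the y-axis at y = 0 (among the integer gridlines).
The integer polynomial consistent with all of this is the stated p.

2*x^4 - 2*x^3*y + y^3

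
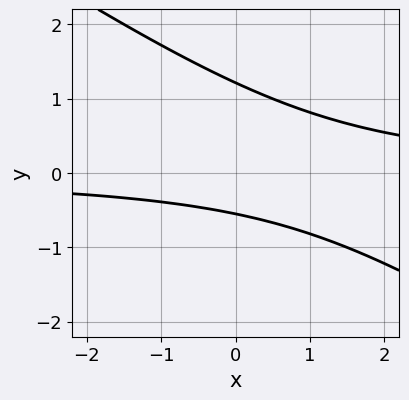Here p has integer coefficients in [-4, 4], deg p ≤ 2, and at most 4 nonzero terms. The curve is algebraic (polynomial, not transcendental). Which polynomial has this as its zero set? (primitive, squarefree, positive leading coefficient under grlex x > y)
2*x*y + 3*y^2 - 2*y - 2

(a) Degree: no degree-1 curve has this shape, so deg p = 2.
(b) Against the integer gridlines: the curve avoids every integer x-axis point in the box.
(c) Solving for integer coefficients yields p as stated.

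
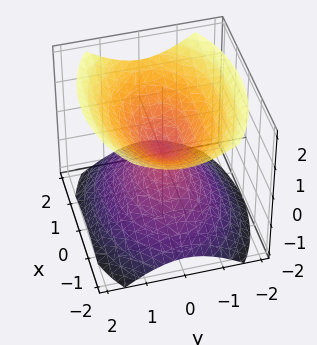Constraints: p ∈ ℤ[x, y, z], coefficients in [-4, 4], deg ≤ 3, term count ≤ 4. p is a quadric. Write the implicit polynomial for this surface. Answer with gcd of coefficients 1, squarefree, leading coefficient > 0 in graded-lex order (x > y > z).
x^2 + 2*y^2 - 2*z^2

First, I count 2 distinct pieces. They look like related sheets of one shape, so recover p as a whole.
Then, degree: two nappes meeting at a single point; a quadric, so deg p = 2.
Then, symmetries: it's symmetric under y → −y, forcing even powers of y; it's symmetric under x → −x, forcing even powers of x; mirror symmetry z ↦ −z ⇒ only even powers of z.
Then, from the visible intercepts: it crosses the y-axis at the gridline y = 0; it meets the z-axis at z = 0 (among the integer gridlines); it crosses the x-axis at the gridline x = 0.
Finally, these observations pin down the coefficients.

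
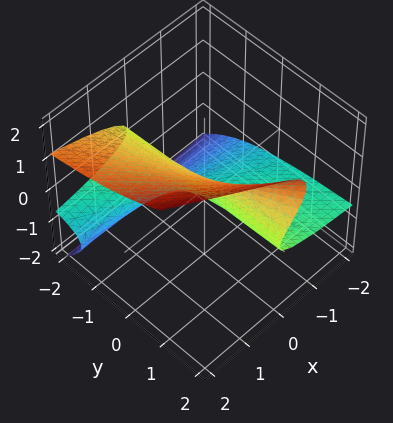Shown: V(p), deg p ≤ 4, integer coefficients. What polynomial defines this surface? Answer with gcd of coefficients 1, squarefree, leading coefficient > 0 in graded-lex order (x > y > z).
(a) The degree is 3 — no degree-2 surface has this shape.
(b) Observable constraints: it meets the x-axis at x = 0 (among the integer gridlines); one z-axis crossing is at z = 0; the visible y-axis segment lies entirely on the surface.
(c) Putting this together gives p.

3*y*z^2 - 3*z^3 + 2*x*z + 3*x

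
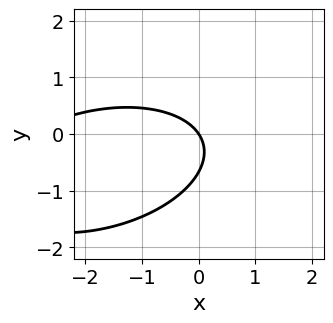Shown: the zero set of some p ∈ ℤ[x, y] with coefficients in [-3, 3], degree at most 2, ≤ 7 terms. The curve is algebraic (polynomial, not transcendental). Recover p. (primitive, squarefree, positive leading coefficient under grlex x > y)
(a) deg p = 2. A generic line meets the curve in up to 2 points.
(b) Checking where it meets the axes: it meets the y-axis at y = 0 (among the integer gridlines); it meets the x-axis at x = 0 (among the integer gridlines).
(c) These observations pin down the coefficients.

x^2 - x*y + 3*y^2 + 3*x + 2*y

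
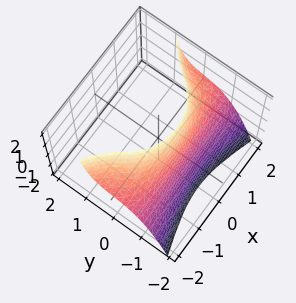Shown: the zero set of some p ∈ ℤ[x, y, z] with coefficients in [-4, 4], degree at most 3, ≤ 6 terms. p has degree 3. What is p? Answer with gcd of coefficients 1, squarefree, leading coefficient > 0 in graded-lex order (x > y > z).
x^2*z - 3*y^3 - 2*y*z - 3

Degree: a generic line meets the surface in up to 3 points, so deg p = 3.
Observable constraints: no x-intercept at any integer in the box; one y-axis crossing is at y = -1; the surface avoids every integer z-axis point in the box.
The integer polynomial consistent with all of this is the stated p.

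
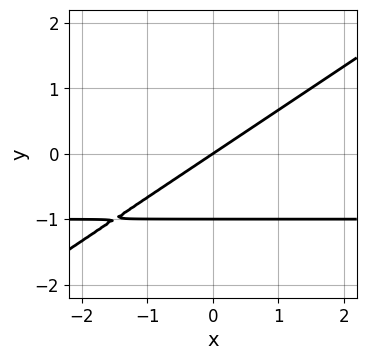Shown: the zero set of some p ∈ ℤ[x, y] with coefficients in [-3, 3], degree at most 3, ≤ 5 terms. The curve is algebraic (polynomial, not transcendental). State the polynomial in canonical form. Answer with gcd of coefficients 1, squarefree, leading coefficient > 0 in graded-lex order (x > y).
2*x*y - 3*y^2 + 2*x - 3*y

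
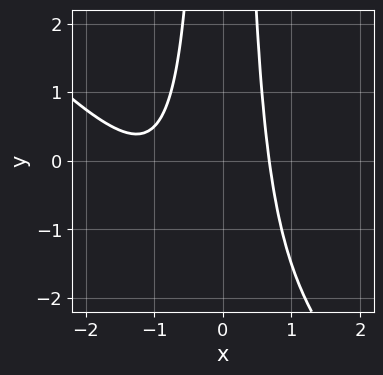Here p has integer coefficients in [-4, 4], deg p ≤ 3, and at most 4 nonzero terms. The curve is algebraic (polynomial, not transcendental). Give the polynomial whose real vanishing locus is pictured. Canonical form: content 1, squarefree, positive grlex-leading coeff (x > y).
2*x^3 + 2*x^2*y + 3*x^2 - 2

First, deg p = 3. The shape is more complex than any degree-2 curve.
Then, from the visible intercepts: no y-intercept at any integer in the box.
Finally, matching integer coefficients to the picture gives p.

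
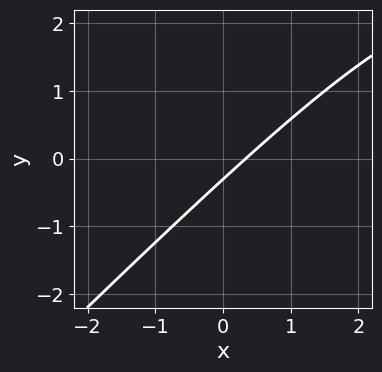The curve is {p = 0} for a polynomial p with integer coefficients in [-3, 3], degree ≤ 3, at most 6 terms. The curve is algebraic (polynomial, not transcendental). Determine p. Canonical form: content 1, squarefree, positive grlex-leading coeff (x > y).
x*y - y^2 - 3*x + 3*y + 1

1. Degree: a generic line meets the curve in up to 2 points, so deg p = 2.
2. Matching integer coefficients to the picture gives p.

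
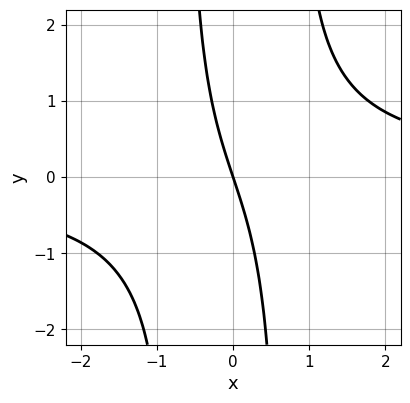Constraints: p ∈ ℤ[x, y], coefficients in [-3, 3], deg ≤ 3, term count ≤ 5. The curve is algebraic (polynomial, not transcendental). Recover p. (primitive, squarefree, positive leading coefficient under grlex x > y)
2*x^2*y - 3*x - y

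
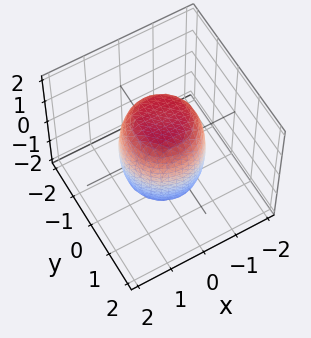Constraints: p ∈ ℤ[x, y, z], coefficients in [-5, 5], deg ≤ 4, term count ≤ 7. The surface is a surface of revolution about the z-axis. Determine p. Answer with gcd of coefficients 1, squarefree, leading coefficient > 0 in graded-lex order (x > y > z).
1. The degree is 4 — no degree-3 surface has this shape.
2. Symmetries: the surface is invariant under rotation about z: p = q(x² + y², z).
3. From the visible intercepts: a circular section at z = -1 has radius exactly 1.
4. Matching integer coefficients to the picture gives p.

2*x^4 + 4*x^2*y^2 + 2*y^4 - x^2 - y^2 + z^2 - 2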